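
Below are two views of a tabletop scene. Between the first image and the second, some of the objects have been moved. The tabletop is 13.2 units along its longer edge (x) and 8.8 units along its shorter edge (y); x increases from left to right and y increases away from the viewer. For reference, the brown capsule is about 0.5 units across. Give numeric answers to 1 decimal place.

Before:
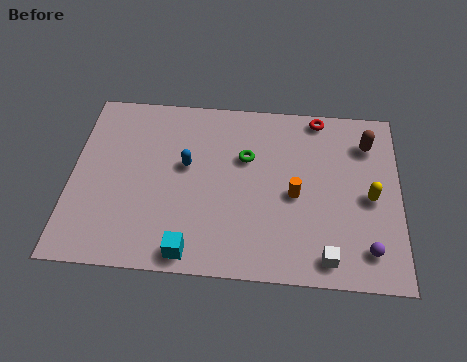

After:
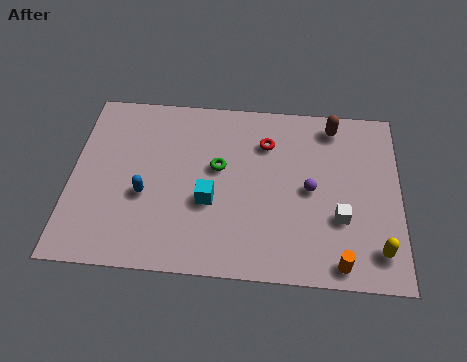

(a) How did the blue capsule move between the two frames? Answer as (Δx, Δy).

(-1.6, -1.6)

The blue capsule was at about (4.6, 5.1) and moved to about (3.0, 3.5).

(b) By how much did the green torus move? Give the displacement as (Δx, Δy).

(-1.1, -0.6)

From the two frames, the green torus sits at roughly (7.0, 5.7) before and (5.9, 5.1) after.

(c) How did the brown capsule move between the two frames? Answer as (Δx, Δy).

(-1.4, 0.8)

From the two frames, the brown capsule sits at roughly (11.9, 6.8) before and (10.5, 7.6) after.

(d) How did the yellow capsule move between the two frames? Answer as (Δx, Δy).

(0.3, -2.5)

The yellow capsule started near (12.0, 4.1) and ended near (12.3, 1.6).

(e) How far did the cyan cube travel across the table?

2.6

From (4.9, 0.9) to (5.6, 3.4), the cyan cube covered √(0.7² + 2.5²) ≈ 2.6 units.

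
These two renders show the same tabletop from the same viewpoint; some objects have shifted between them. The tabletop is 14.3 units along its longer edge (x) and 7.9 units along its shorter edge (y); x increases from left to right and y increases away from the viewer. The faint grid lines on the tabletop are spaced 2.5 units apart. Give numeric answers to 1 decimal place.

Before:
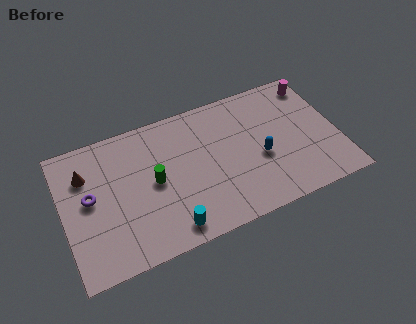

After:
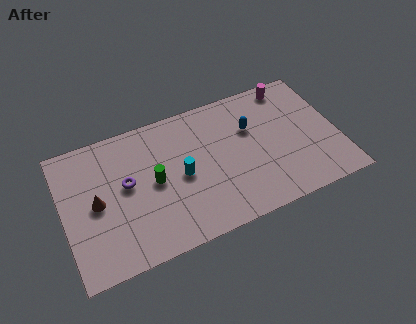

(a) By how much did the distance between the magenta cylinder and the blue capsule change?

-1.8

The distance was about 4.7 in the first image and 2.9 in the second, so they moved 1.8 units closer together.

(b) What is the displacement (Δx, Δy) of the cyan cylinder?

(0.9, 2.7)

From the two frames, the cyan cylinder sits at roughly (5.2, 1.1) before and (6.1, 3.8) after.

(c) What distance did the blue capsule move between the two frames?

1.9

The blue capsule moved from about (10.2, 3.3) to (9.9, 5.2), a distance of √(0.3² + 1.9²) ≈ 1.9.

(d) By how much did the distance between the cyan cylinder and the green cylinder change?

-1.5

Before: roughly 2.9 units apart; after: 1.4. That's 1.5 units closer together.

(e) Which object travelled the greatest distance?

the cyan cylinder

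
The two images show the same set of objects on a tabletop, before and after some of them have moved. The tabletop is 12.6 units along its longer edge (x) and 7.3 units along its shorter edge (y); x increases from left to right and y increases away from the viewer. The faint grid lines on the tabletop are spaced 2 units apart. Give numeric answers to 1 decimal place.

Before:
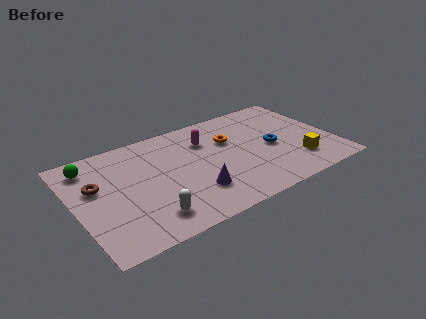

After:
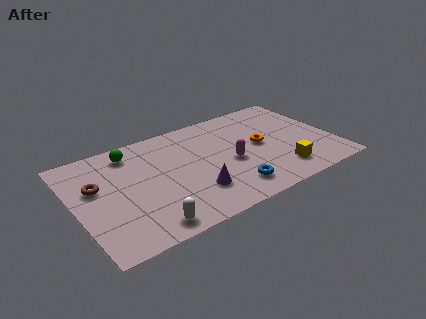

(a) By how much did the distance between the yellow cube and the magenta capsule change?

-2.5

The distance was about 5.3 in the first image and 2.8 in the second, so they moved 2.5 units closer together.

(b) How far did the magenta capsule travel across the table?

2.3

The magenta capsule moved from about (6.6, 5.3) to (7.5, 3.2), a distance of √(0.9² + 2.1²) ≈ 2.3.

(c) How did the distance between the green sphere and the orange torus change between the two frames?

-0.3

They were about 6.8 units apart before and 6.5 after — 0.3 units closer together.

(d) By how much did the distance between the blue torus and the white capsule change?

-2.5

Before: roughly 6.7 units apart; after: 4.2. That's 2.5 units closer together.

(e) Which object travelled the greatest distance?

the blue torus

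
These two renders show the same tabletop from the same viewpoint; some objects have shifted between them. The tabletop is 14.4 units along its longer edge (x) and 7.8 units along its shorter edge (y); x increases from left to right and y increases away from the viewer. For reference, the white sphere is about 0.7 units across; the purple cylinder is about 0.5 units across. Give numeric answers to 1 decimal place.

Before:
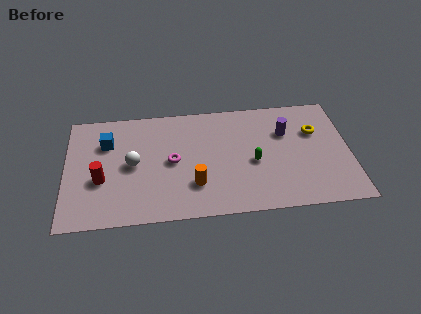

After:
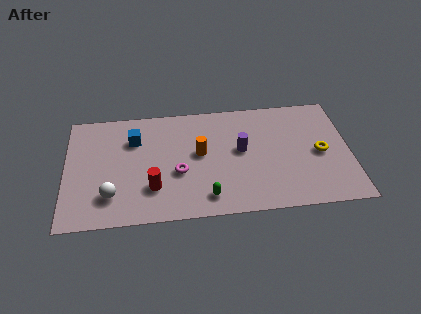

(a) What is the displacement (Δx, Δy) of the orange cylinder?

(0.3, 2.1)

The orange cylinder was at about (6.5, 2.2) and moved to about (6.8, 4.3).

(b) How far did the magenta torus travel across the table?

0.9

The magenta torus moved from about (5.4, 3.9) to (5.7, 3.1), a distance of √(0.3² + 0.8²) ≈ 0.9.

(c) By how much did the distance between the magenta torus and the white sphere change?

+1.6

They were about 2.0 units apart before and 3.6 after — 1.6 units further apart.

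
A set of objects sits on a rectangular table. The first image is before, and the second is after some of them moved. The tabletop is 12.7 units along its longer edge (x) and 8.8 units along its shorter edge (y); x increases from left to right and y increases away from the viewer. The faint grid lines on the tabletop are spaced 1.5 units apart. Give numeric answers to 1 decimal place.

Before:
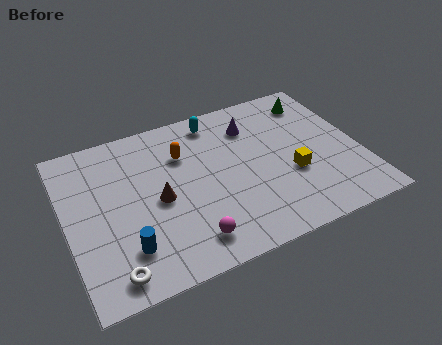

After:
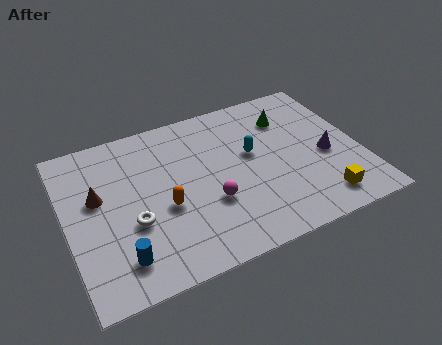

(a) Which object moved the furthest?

the purple cone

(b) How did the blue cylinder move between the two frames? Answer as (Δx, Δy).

(-0.3, -0.4)

The blue cylinder started near (2.3, 2.1) and ended near (2.0, 1.7).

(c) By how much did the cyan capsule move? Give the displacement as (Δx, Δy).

(1.3, -2.5)

From the two frames, the cyan capsule sits at roughly (6.8, 7.6) before and (8.1, 5.1) after.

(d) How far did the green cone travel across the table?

1.4

The green cone was near (11.2, 7.2) before and (9.9, 6.6) after, so it travelled √(1.3² + 0.6²) ≈ 1.4 units.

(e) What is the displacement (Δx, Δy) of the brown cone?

(-2.5, 1.1)

From the two frames, the brown cone sits at roughly (3.9, 4.1) before and (1.4, 5.2) after.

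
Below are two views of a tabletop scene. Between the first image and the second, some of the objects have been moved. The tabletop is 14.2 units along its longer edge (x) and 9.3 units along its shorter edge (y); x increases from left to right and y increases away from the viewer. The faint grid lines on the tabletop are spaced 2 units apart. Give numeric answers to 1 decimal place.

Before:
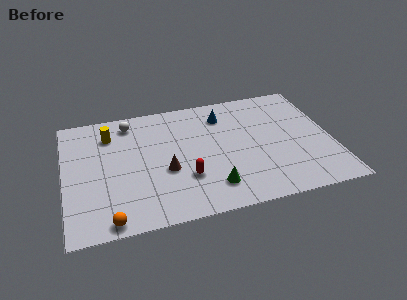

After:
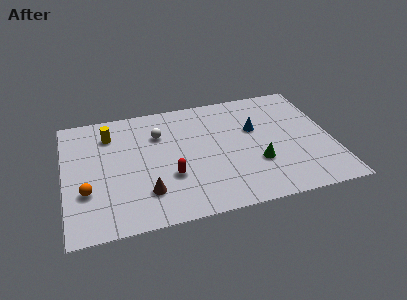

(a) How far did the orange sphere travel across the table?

2.5

From (2.2, 0.8) to (1.1, 3.1), the orange sphere covered √(1.1² + 2.3²) ≈ 2.5 units.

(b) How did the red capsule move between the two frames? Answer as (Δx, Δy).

(-0.8, 0.3)

The red capsule started near (6.3, 2.9) and ended near (5.5, 3.2).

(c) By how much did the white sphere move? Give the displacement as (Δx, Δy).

(1.5, -1.3)

From the two frames, the white sphere sits at roughly (3.6, 7.9) before and (5.1, 6.6) after.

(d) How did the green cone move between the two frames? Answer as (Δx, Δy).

(2.5, 1.2)

The green cone was at about (7.6, 1.9) and moved to about (10.1, 3.1).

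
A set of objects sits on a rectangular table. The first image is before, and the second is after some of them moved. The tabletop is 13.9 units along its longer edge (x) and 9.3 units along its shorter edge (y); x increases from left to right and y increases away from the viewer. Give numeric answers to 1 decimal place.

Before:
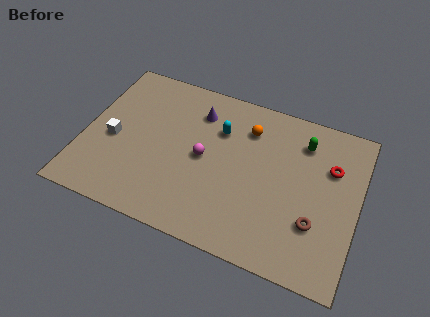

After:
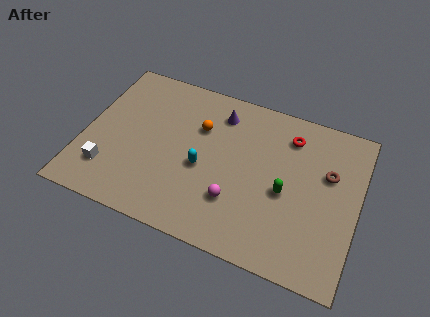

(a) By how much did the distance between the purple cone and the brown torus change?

-1.8

Before: roughly 7.7 units apart; after: 5.9. That's 1.8 units closer together.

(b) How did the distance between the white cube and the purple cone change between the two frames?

+2.3

The distance was about 5.1 in the first image and 7.4 in the second, so they moved 2.3 units further apart.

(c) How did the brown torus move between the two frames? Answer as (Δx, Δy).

(0.4, 3.0)

From the two frames, the brown torus sits at roughly (11.9, 2.9) before and (12.3, 5.9) after.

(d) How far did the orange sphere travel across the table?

2.5

From (8.1, 7.1) to (5.7, 6.3), the orange sphere covered √(2.4² + 0.8²) ≈ 2.5 units.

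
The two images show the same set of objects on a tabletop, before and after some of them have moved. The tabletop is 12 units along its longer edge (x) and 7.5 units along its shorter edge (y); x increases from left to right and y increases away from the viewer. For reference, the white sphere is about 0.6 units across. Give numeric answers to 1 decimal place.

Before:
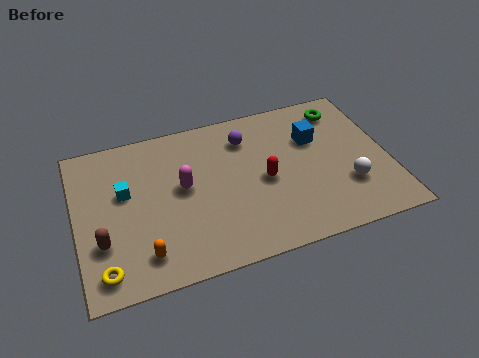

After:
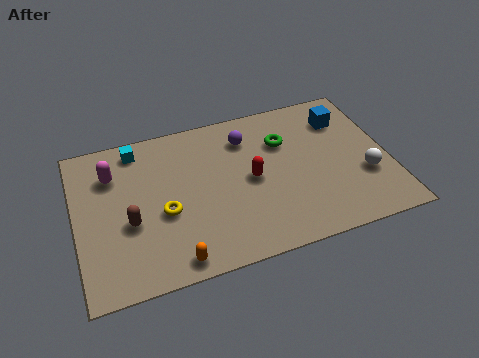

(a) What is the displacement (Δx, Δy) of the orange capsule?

(1.1, -0.6)

From the two frames, the orange capsule sits at roughly (2.4, 1.4) before and (3.5, 0.8) after.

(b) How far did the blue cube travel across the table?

1.4

The blue cube moved from about (9.3, 5.0) to (10.5, 5.7), a distance of √(1.2² + 0.7²) ≈ 1.4.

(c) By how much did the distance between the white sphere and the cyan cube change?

+0.7

The distance was about 8.7 in the first image and 9.4 in the second, so they moved 0.7 units further apart.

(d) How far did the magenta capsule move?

3.0

The magenta capsule moved from about (4.1, 4.1) to (1.5, 5.5), a distance of √(2.6² + 1.4²) ≈ 3.0.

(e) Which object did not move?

the purple sphere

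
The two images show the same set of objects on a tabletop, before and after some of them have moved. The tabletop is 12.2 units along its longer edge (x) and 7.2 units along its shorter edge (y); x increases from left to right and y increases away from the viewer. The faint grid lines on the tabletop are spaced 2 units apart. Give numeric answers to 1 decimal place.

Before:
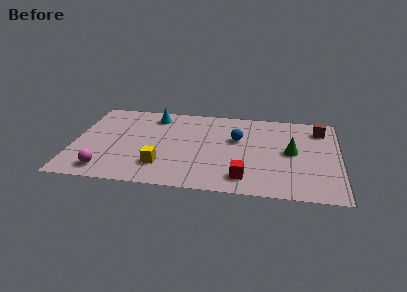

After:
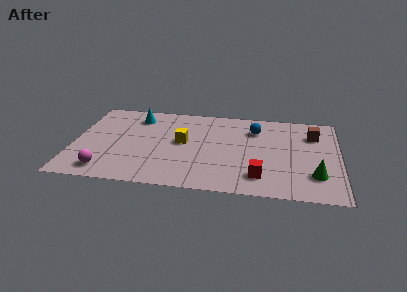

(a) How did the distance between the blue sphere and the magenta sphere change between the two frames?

+1.2

They were about 6.8 units apart before and 8.0 after — 1.2 units further apart.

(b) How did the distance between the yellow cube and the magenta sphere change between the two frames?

+1.8

They were about 2.6 units apart before and 4.4 after — 1.8 units further apart.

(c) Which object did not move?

the magenta sphere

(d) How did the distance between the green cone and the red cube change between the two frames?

-0.7

The distance was about 3.2 in the first image and 2.5 in the second, so they moved 0.7 units closer together.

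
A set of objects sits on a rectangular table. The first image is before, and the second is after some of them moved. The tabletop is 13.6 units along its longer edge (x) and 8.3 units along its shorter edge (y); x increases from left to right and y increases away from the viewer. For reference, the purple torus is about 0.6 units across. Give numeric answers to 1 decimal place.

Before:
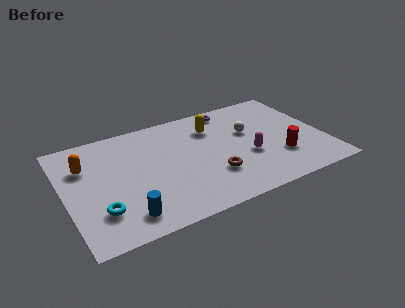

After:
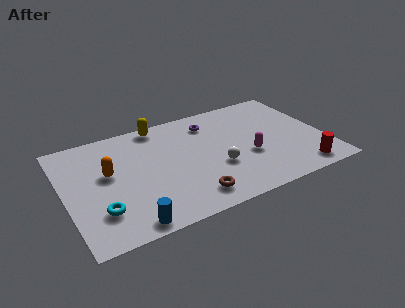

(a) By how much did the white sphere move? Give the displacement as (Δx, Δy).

(-2.0, -2.1)

The white sphere was at about (9.8, 5.1) and moved to about (7.8, 3.0).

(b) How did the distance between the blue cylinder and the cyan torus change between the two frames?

+0.5

They were about 1.4 units apart before and 1.9 after — 0.5 units further apart.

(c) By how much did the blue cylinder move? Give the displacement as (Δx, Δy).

(0.1, -0.6)

From the two frames, the blue cylinder sits at roughly (2.8, 1.4) before and (2.9, 0.8) after.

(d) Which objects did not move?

the cyan torus and the magenta capsule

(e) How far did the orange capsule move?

1.5

From (1.2, 5.8) to (2.3, 4.8), the orange capsule covered √(1.1² + 1.0²) ≈ 1.5 units.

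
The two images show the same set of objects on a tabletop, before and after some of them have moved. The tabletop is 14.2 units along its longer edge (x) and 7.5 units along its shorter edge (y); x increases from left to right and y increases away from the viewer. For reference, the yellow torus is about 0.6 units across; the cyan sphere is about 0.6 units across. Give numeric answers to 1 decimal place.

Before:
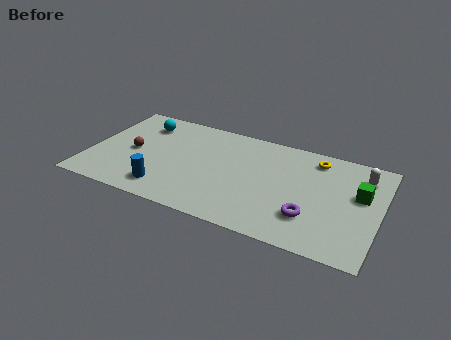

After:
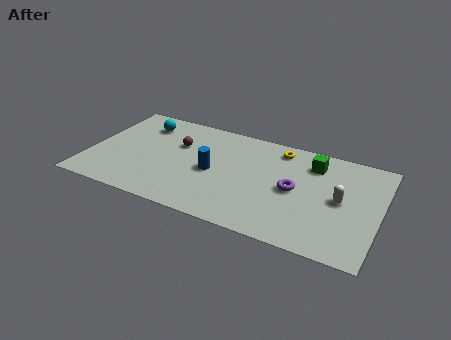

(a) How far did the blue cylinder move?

3.0

The blue cylinder moved from about (4.0, 1.4) to (6.1, 3.5), a distance of √(2.1² + 2.1²) ≈ 3.0.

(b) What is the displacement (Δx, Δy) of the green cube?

(-2.4, 1.4)

From the two frames, the green cube sits at roughly (13.2, 4.5) before and (10.8, 5.9) after.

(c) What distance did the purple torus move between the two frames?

1.8

The purple torus was near (11.0, 2.1) before and (10.1, 3.7) after, so it travelled √(0.9² + 1.6²) ≈ 1.8 units.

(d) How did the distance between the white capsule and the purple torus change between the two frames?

-2.2

Before: roughly 4.4 units apart; after: 2.2. That's 2.2 units closer together.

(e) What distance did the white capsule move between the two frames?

2.3

From (13.2, 5.9) to (12.3, 3.8), the white capsule covered √(0.9² + 2.1²) ≈ 2.3 units.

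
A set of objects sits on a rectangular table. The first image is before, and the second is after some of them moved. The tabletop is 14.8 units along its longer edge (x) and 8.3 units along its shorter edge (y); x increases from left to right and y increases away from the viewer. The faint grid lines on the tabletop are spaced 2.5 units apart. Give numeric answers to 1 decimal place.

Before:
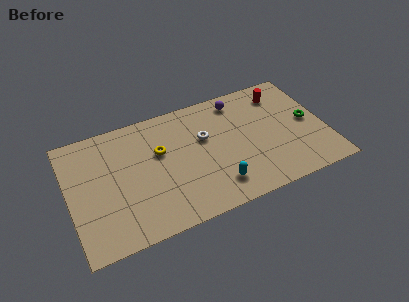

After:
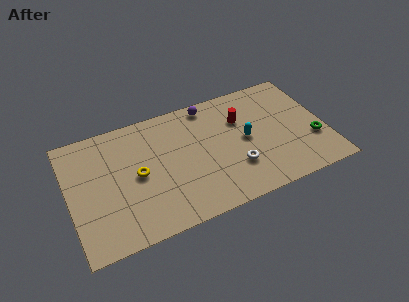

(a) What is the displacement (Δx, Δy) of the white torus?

(1.5, -2.7)

The white torus started near (7.9, 5.2) and ended near (9.4, 2.5).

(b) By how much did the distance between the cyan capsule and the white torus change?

-1.6

Before: roughly 3.5 units apart; after: 1.9. That's 1.6 units closer together.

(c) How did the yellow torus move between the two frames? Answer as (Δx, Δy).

(-1.4, -1.1)

From the two frames, the yellow torus sits at roughly (5.3, 5.2) before and (3.9, 4.1) after.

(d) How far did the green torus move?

1.4

The green torus was near (13.9, 4.2) before and (14.0, 2.8) after, so it travelled √(0.1² + 1.4²) ≈ 1.4 units.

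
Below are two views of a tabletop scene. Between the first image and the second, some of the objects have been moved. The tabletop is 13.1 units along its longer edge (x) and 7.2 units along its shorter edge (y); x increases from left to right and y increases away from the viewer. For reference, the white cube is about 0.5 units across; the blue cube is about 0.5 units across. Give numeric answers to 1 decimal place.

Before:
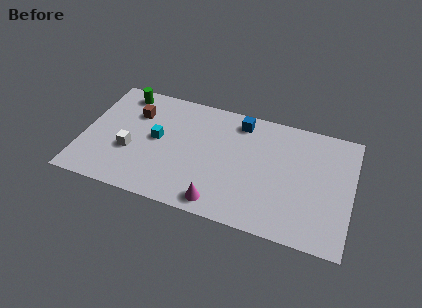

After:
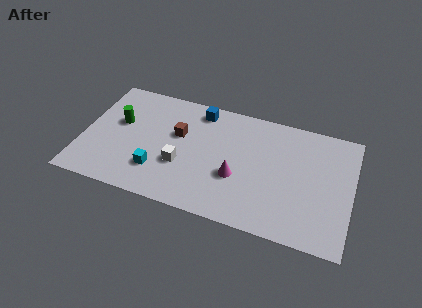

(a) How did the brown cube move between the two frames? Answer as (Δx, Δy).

(2.2, -0.7)

The brown cube was at about (2.4, 5.1) and moved to about (4.6, 4.4).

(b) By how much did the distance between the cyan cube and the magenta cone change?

-0.5

They were about 4.4 units apart before and 3.9 after — 0.5 units closer together.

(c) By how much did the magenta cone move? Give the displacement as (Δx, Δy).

(0.7, 1.8)

The magenta cone was at about (6.9, 0.9) and moved to about (7.6, 2.7).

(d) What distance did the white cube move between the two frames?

2.5

The white cube moved from about (2.4, 2.7) to (4.9, 2.6), a distance of √(2.5² + 0.1²) ≈ 2.5.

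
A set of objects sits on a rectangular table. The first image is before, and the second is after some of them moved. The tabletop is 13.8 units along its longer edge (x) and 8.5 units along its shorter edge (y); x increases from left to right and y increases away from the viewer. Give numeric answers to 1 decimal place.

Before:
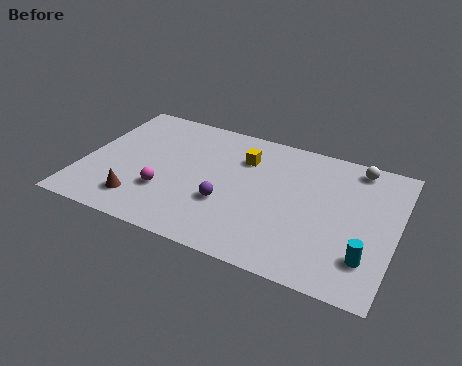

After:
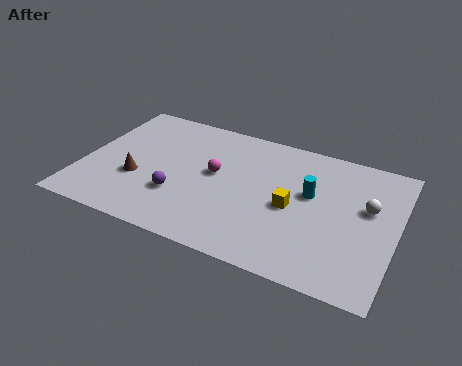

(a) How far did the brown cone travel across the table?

1.4

The brown cone was near (2.8, 1.7) before and (2.5, 3.1) after, so it travelled √(0.3² + 1.4²) ≈ 1.4 units.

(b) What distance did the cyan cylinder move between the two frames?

4.0

The cyan cylinder was near (12.7, 2.1) before and (10.0, 5.0) after, so it travelled √(2.7² + 2.9²) ≈ 4.0 units.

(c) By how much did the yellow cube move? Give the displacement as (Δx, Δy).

(2.4, -2.3)

The yellow cube was at about (6.9, 6.2) and moved to about (9.3, 3.9).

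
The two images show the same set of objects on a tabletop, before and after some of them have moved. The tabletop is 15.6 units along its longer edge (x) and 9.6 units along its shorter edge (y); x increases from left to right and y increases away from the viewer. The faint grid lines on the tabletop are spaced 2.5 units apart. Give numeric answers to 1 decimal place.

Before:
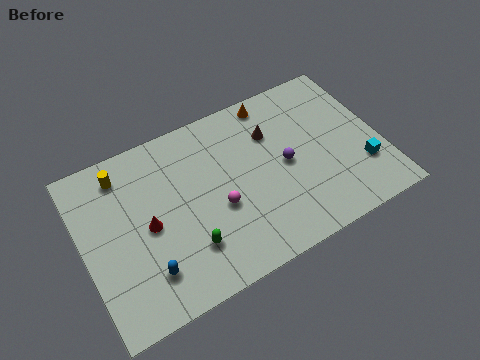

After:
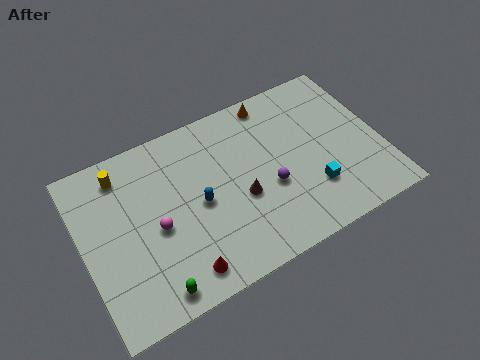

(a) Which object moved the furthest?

the blue capsule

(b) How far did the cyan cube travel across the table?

2.7

From (14.4, 2.8) to (11.7, 2.7), the cyan cube covered √(2.7² + 0.1²) ≈ 2.7 units.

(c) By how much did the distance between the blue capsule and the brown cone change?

-6.4

The distance was about 8.6 in the first image and 2.2 in the second, so they moved 6.4 units closer together.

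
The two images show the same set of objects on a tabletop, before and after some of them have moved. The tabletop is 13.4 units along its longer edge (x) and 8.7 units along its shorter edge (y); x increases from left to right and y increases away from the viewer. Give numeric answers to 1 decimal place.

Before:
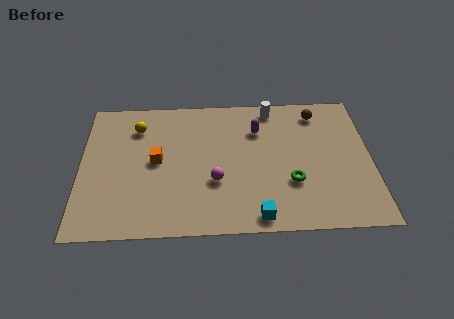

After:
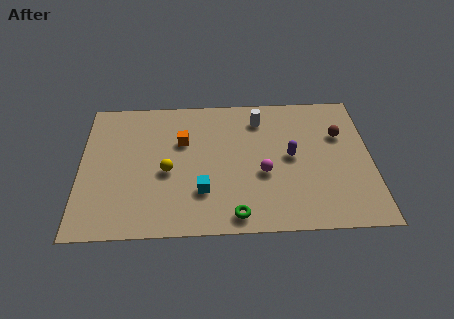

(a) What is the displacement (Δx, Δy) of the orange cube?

(1.2, 1.2)

The orange cube was at about (3.5, 4.5) and moved to about (4.7, 5.7).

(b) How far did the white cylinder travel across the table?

0.9

From (8.9, 7.7) to (8.3, 7.0), the white cylinder covered √(0.6² + 0.7²) ≈ 0.9 units.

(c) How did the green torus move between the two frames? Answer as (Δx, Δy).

(-2.6, -1.9)

From the two frames, the green torus sits at roughly (9.7, 2.9) before and (7.1, 1.0) after.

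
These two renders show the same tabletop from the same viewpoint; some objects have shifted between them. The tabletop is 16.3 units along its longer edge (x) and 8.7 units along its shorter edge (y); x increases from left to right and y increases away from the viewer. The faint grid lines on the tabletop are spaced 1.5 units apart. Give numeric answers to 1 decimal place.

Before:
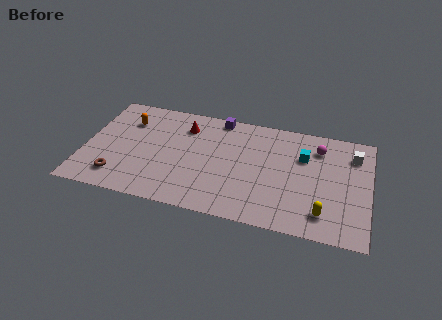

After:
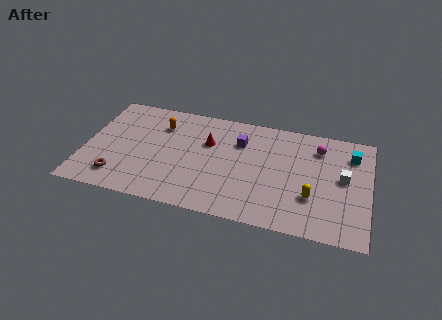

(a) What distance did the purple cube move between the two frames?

2.1

The purple cube was near (7.5, 7.9) before and (8.8, 6.2) after, so it travelled √(1.3² + 1.7²) ≈ 2.1 units.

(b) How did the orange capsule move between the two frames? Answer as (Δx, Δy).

(1.9, 0.1)

From the two frames, the orange capsule sits at roughly (2.3, 6.4) before and (4.2, 6.5) after.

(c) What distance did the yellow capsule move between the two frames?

1.3

From (13.8, 1.7) to (13.1, 2.8), the yellow capsule covered √(0.7² + 1.1²) ≈ 1.3 units.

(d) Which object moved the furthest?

the cyan cube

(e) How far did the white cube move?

2.1

The white cube was near (15.3, 6.7) before and (14.8, 4.7) after, so it travelled √(0.5² + 2.0²) ≈ 2.1 units.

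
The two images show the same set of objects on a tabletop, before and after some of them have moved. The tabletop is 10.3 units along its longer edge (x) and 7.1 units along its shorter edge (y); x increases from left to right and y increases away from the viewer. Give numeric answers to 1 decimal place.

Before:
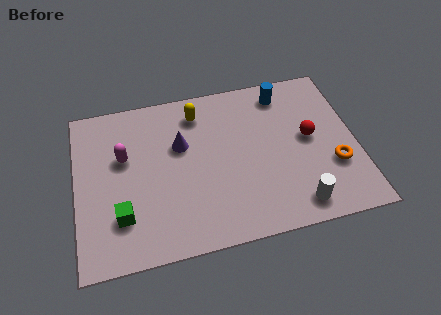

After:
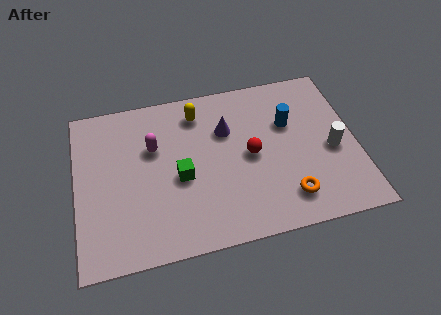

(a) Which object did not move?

the yellow capsule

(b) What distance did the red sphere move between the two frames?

2.2

The red sphere was near (8.6, 3.8) before and (6.4, 3.5) after, so it travelled √(2.2² + 0.3²) ≈ 2.2 units.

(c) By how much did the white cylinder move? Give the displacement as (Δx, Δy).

(1.5, 2.1)

The white cylinder started near (7.9, 1.0) and ended near (9.4, 3.1).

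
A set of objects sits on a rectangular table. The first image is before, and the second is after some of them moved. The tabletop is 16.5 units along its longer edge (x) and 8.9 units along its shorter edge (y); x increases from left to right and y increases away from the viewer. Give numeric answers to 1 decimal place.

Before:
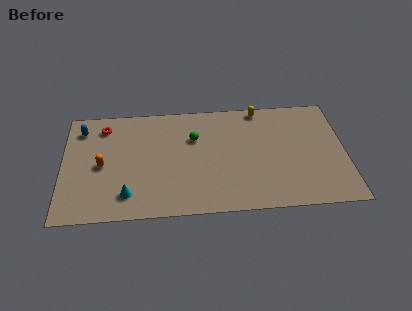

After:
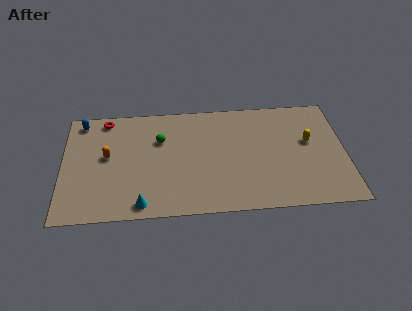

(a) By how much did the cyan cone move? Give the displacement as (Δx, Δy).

(0.8, -0.8)

The cyan cone started near (3.8, 1.8) and ended near (4.6, 1.0).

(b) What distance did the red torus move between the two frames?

0.6

The red torus moved from about (2.4, 7.3) to (2.5, 7.9), a distance of √(0.1² + 0.6²) ≈ 0.6.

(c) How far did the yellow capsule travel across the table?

4.0

The yellow capsule was near (11.6, 8.1) before and (14.4, 5.2) after, so it travelled √(2.8² + 2.9²) ≈ 4.0 units.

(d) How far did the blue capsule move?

0.6

The blue capsule was near (1.1, 7.2) before and (1.1, 7.8) after, so it travelled √(0.0² + 0.6²) ≈ 0.6 units.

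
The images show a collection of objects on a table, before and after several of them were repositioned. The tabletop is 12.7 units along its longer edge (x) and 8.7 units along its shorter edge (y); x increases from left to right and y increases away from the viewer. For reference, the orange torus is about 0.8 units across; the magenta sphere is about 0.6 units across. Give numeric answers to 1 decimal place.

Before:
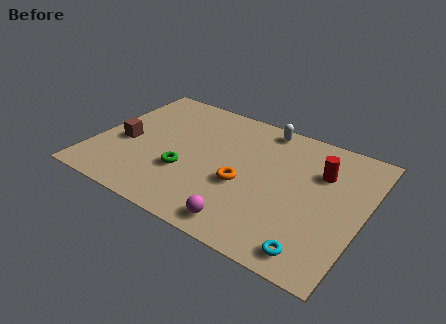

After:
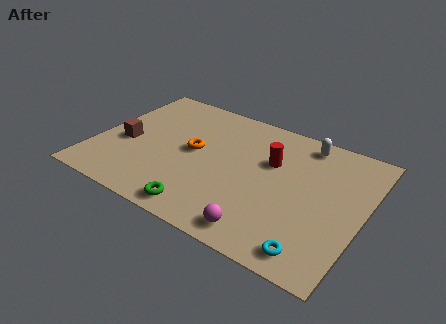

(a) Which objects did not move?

the cyan torus and the brown cube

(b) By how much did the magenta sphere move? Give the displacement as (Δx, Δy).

(0.8, 0.0)

From the two frames, the magenta sphere sits at roughly (7.7, 1.1) before and (8.5, 1.1) after.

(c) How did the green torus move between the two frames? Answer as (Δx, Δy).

(1.2, -2.0)

The green torus started near (4.5, 3.0) and ended near (5.7, 1.0).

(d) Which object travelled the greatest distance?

the orange torus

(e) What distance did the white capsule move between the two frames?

2.0

The white capsule moved from about (7.5, 7.8) to (9.5, 7.6), a distance of √(2.0² + 0.2²) ≈ 2.0.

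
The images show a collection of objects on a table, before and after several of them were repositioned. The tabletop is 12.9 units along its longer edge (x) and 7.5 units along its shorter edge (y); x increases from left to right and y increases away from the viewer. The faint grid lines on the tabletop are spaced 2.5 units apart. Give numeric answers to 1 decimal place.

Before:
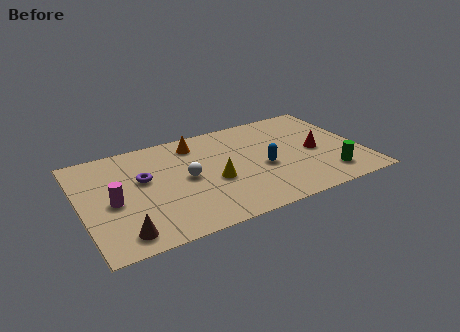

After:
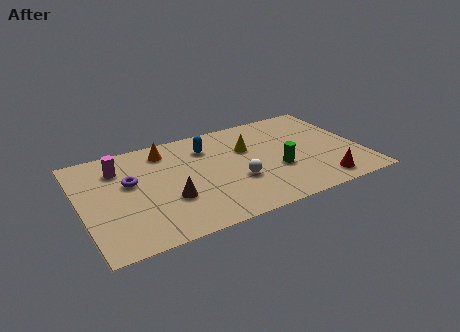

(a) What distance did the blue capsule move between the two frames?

3.4

From (8.3, 3.2) to (6.0, 5.7), the blue capsule covered √(2.3² + 2.5²) ≈ 3.4 units.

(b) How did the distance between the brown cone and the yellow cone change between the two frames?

-0.3

The distance was about 4.8 in the first image and 4.5 in the second, so they moved 0.3 units closer together.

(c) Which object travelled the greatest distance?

the blue capsule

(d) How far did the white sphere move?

2.5

The white sphere moved from about (4.8, 3.8) to (7.0, 2.7), a distance of √(2.2² + 1.1²) ≈ 2.5.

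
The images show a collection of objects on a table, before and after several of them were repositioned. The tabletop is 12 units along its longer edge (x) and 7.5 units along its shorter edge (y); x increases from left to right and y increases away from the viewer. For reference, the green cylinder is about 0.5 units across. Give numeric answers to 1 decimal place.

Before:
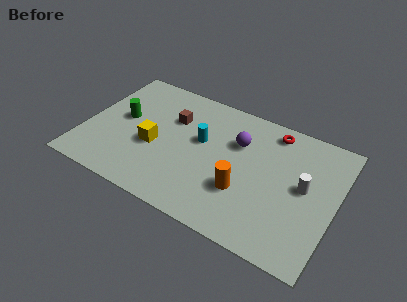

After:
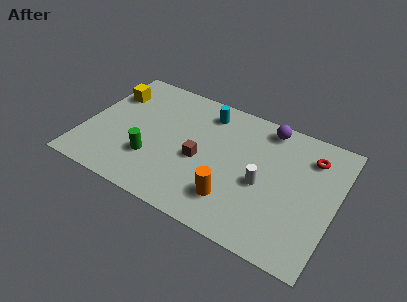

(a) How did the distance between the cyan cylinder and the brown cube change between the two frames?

+1.2

Before: roughly 1.7 units apart; after: 2.9. That's 1.2 units further apart.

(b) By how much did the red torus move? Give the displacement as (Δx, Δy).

(1.9, -0.7)

The red torus was at about (8.7, 6.5) and moved to about (10.6, 5.8).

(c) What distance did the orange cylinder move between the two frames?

0.8

From (7.8, 2.5) to (7.4, 1.8), the orange cylinder covered √(0.4² + 0.7²) ≈ 0.8 units.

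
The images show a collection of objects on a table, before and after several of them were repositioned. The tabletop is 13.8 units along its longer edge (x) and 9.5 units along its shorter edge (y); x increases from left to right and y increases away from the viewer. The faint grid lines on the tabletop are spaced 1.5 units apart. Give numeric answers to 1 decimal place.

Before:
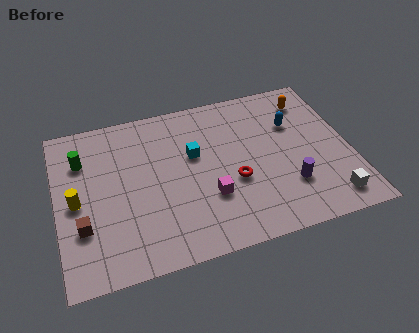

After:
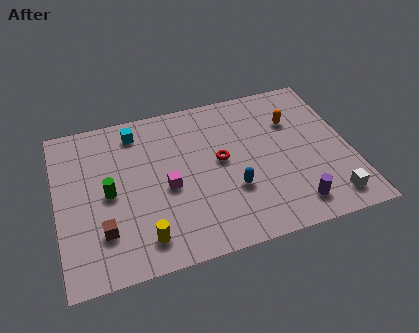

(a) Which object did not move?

the white cube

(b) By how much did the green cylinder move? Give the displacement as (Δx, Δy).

(1.1, -2.3)

The green cylinder started near (1.3, 6.9) and ended near (2.4, 4.6).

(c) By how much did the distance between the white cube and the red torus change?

+1.2

They were about 4.9 units apart before and 6.1 after — 1.2 units further apart.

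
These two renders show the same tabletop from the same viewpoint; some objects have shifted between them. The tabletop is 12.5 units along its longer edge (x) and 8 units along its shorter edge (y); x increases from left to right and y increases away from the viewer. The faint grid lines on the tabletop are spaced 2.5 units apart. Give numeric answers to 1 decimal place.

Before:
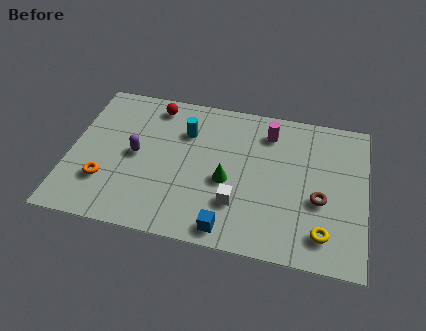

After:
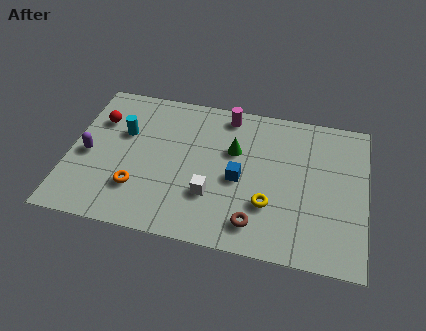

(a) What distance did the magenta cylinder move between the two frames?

1.9

The magenta cylinder moved from about (8.3, 6.4) to (6.5, 7.0), a distance of √(1.8² + 0.6²) ≈ 1.9.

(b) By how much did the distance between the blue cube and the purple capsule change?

+1.3

They were about 5.1 units apart before and 6.4 after — 1.3 units further apart.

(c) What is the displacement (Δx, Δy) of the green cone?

(0.2, 1.7)

From the two frames, the green cone sits at roughly (6.7, 3.4) before and (6.9, 5.1) after.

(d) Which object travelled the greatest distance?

the brown torus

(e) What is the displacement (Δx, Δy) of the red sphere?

(-2.3, -1.3)

From the two frames, the red sphere sits at roughly (3.4, 6.9) before and (1.1, 5.6) after.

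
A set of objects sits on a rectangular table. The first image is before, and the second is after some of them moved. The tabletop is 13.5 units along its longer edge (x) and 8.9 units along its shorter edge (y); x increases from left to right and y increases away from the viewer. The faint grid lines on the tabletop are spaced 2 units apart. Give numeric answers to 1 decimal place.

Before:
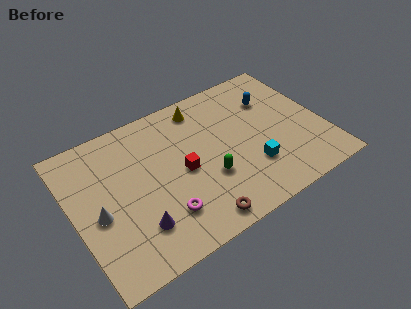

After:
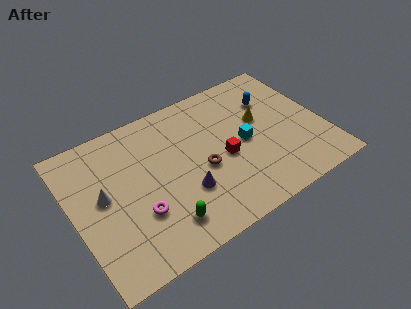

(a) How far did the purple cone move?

2.8

The purple cone was near (3.0, 2.2) before and (5.7, 2.9) after, so it travelled √(2.7² + 0.7²) ≈ 2.8 units.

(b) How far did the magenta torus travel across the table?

1.4

The magenta torus was near (4.4, 2.2) before and (3.2, 2.9) after, so it travelled √(1.2² + 0.7²) ≈ 1.4 units.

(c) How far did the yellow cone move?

3.7

The yellow cone moved from about (7.4, 7.6) to (10.3, 5.3), a distance of √(2.9² + 2.3²) ≈ 3.7.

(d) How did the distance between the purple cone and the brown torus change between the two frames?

-1.8

The distance was about 3.2 in the first image and 1.4 in the second, so they moved 1.8 units closer together.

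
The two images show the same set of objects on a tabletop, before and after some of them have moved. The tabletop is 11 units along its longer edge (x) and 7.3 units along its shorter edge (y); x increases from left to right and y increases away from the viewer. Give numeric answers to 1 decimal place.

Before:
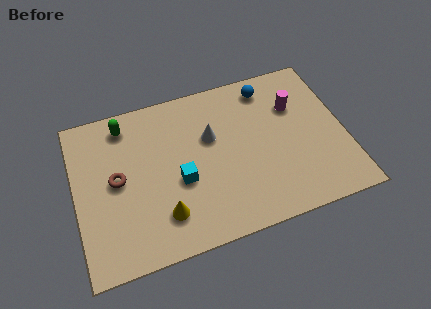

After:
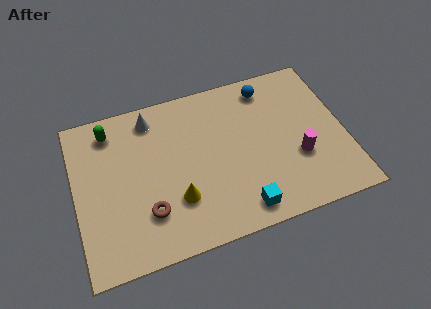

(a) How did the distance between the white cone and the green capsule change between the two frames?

-2.1

They were about 3.8 units apart before and 1.7 after — 2.1 units closer together.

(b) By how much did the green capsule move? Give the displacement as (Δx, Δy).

(-0.6, -0.1)

From the two frames, the green capsule sits at roughly (2.2, 6.2) before and (1.6, 6.1) after.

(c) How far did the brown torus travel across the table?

2.1

The brown torus moved from about (1.7, 3.8) to (2.8, 2.0), a distance of √(1.1² + 1.8²) ≈ 2.1.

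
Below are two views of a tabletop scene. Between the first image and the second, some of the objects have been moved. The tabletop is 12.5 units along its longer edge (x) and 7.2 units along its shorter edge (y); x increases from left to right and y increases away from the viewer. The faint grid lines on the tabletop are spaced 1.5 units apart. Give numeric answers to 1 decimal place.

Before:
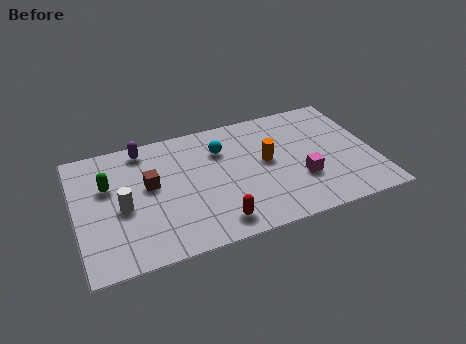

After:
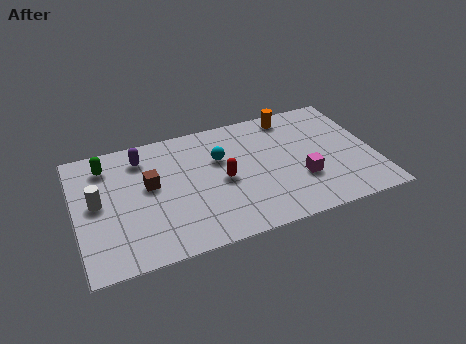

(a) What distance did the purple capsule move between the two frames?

0.5

From (3.0, 6.3) to (2.9, 5.8), the purple capsule covered √(0.1² + 0.5²) ≈ 0.5 units.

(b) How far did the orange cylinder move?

2.7

The orange cylinder moved from about (8.0, 3.9) to (9.3, 6.3), a distance of √(1.3² + 2.4²) ≈ 2.7.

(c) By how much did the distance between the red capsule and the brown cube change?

-0.8

Before: roughly 3.9 units apart; after: 3.1. That's 0.8 units closer together.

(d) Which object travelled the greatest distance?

the orange cylinder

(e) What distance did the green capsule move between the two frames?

1.2

The green capsule moved from about (1.4, 4.6) to (1.4, 5.8), a distance of √(0.0² + 1.2²) ≈ 1.2.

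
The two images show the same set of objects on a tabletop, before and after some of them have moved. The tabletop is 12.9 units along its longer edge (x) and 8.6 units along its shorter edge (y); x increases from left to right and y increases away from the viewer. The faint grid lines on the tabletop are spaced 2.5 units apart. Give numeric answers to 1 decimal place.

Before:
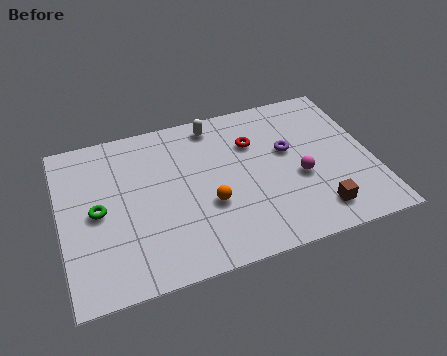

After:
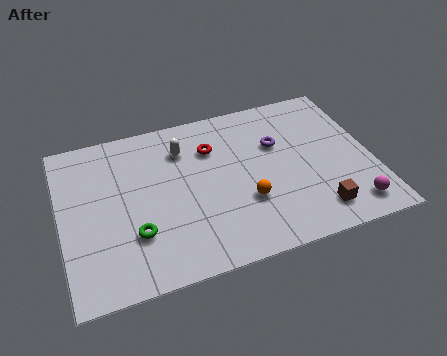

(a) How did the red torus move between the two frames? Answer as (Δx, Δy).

(-1.7, 0.2)

The red torus started near (8.1, 6.0) and ended near (6.4, 6.2).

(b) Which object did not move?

the brown cube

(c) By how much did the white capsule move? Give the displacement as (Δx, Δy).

(-1.4, -1.0)

From the two frames, the white capsule sits at roughly (6.6, 7.5) before and (5.2, 6.5) after.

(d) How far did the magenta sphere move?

2.9

From (9.8, 3.5) to (11.7, 1.3), the magenta sphere covered √(1.9² + 2.2²) ≈ 2.9 units.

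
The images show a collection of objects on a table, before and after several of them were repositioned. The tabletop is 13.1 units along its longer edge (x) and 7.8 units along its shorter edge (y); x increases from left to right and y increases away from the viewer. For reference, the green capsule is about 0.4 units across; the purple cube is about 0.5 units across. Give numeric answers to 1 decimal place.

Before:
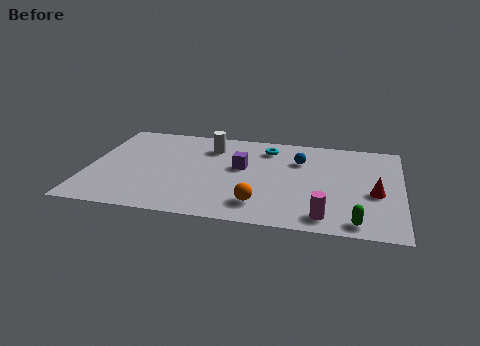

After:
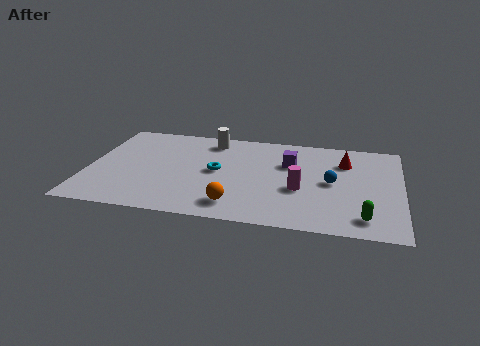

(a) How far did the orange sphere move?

1.0

The orange sphere was near (7.3, 1.6) before and (6.3, 1.4) after, so it travelled √(1.0² + 0.2²) ≈ 1.0 units.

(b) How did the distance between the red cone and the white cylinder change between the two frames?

-1.7

Before: roughly 7.5 units apart; after: 5.8. That's 1.7 units closer together.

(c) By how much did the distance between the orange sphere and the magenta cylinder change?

+0.4

They were about 2.7 units apart before and 3.1 after — 0.4 units further apart.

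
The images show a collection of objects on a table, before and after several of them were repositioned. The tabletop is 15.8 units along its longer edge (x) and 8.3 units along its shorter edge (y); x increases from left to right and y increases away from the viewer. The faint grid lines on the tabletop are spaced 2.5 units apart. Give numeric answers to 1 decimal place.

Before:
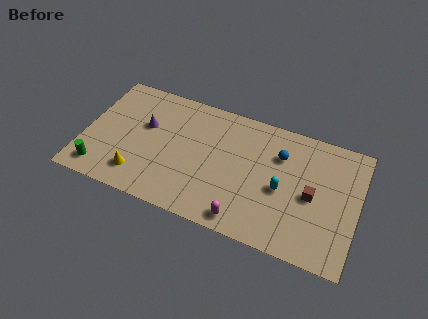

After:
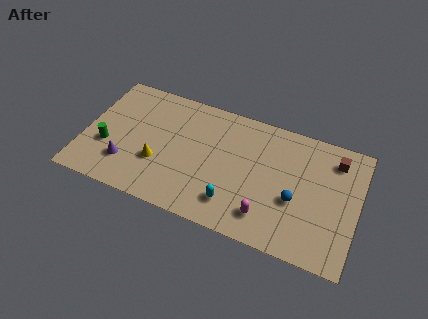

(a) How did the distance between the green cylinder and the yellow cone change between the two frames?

+0.8

They were about 2.2 units apart before and 3.0 after — 0.8 units further apart.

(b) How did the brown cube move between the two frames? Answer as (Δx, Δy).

(1.1, 2.8)

The brown cube was at about (13.2, 3.9) and moved to about (14.3, 6.7).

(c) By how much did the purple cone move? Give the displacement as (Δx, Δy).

(-0.8, -2.9)

The purple cone started near (3.4, 5.1) and ended near (2.6, 2.2).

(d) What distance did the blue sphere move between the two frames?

2.8

The blue sphere was near (11.2, 5.9) before and (12.3, 3.3) after, so it travelled √(1.1² + 2.6²) ≈ 2.8 units.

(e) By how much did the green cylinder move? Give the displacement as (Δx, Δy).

(0.2, 1.7)

The green cylinder started near (1.2, 1.3) and ended near (1.4, 3.0).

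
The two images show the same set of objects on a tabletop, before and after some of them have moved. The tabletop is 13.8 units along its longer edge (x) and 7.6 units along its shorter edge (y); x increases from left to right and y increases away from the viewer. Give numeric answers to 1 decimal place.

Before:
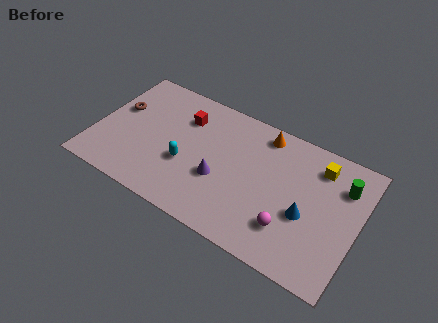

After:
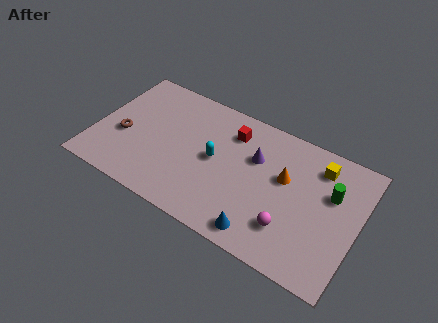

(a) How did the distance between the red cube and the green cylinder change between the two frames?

-2.9

They were about 8.4 units apart before and 5.5 after — 2.9 units closer together.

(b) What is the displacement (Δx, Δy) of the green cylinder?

(-0.5, -0.7)

From the two frames, the green cylinder sits at roughly (12.8, 5.6) before and (12.3, 4.9) after.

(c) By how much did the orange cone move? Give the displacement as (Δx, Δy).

(1.4, -2.0)

From the two frames, the orange cone sits at roughly (8.5, 6.6) before and (9.9, 4.6) after.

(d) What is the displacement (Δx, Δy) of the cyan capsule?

(1.4, 1.0)

From the two frames, the cyan capsule sits at roughly (4.9, 2.9) before and (6.3, 3.9) after.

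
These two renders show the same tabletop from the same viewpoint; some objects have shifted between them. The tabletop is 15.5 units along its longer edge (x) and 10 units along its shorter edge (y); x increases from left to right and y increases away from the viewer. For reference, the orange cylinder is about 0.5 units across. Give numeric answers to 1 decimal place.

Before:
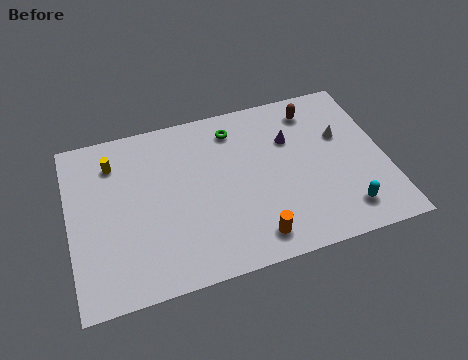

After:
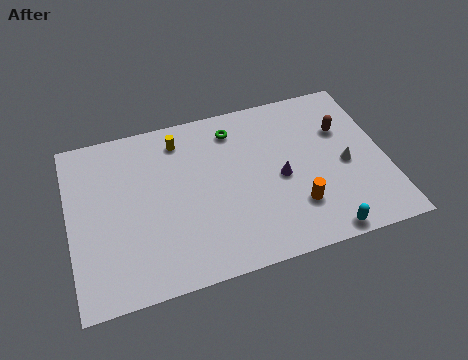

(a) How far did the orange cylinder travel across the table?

2.5

The orange cylinder was near (8.7, 1.5) before and (10.9, 2.7) after, so it travelled √(2.2² + 1.2²) ≈ 2.5 units.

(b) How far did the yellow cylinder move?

3.3

From (2.3, 7.8) to (5.6, 8.3), the yellow cylinder covered √(3.3² + 0.5²) ≈ 3.3 units.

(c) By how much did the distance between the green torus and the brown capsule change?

+1.5

Before: roughly 4.0 units apart; after: 5.5. That's 1.5 units further apart.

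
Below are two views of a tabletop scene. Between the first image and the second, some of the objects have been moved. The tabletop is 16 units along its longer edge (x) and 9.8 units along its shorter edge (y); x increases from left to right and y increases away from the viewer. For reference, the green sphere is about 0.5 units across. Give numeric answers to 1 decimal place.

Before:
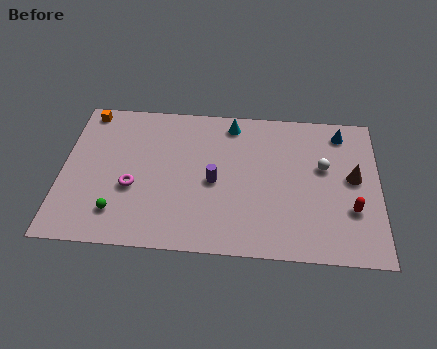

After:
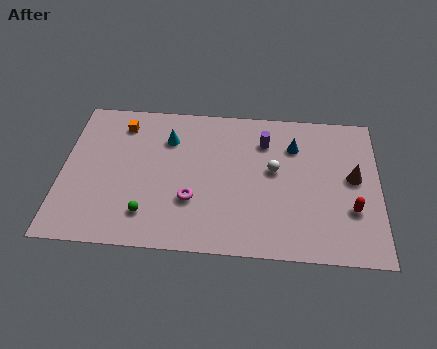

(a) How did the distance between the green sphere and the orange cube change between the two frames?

-0.8

The distance was about 6.9 in the first image and 6.1 in the second, so they moved 0.8 units closer together.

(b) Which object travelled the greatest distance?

the purple cylinder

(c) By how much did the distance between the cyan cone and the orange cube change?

-4.9

Before: roughly 7.4 units apart; after: 2.5. That's 4.9 units closer together.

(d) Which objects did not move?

the red capsule and the brown cone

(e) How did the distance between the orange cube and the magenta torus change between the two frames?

+0.5

Before: roughly 5.6 units apart; after: 6.1. That's 0.5 units further apart.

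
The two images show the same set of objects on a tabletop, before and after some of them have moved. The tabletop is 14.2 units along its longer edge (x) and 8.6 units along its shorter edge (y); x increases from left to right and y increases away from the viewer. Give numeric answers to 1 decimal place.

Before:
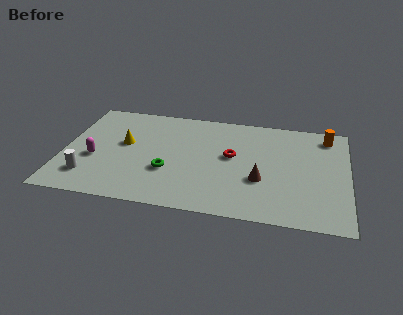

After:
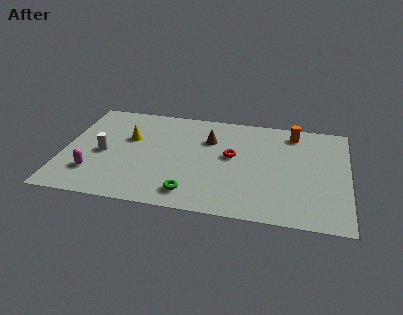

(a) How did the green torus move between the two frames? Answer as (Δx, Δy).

(1.2, -1.6)

The green torus started near (5.3, 3.0) and ended near (6.5, 1.4).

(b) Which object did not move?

the red torus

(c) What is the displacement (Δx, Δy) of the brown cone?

(-2.7, 2.9)

From the two frames, the brown cone sits at roughly (9.9, 3.1) before and (7.2, 6.0) after.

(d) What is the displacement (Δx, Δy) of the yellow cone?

(0.2, 0.5)

The yellow cone was at about (3.0, 4.9) and moved to about (3.2, 5.4).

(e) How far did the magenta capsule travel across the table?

1.2

From (1.6, 3.4) to (1.6, 2.2), the magenta capsule covered √(0.0² + 1.2²) ≈ 1.2 units.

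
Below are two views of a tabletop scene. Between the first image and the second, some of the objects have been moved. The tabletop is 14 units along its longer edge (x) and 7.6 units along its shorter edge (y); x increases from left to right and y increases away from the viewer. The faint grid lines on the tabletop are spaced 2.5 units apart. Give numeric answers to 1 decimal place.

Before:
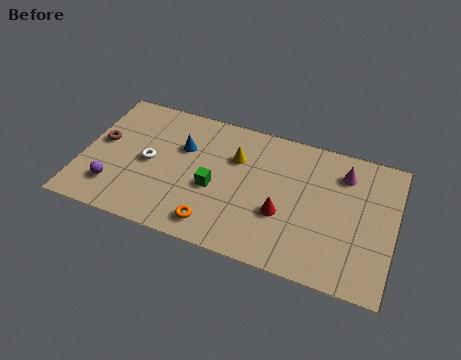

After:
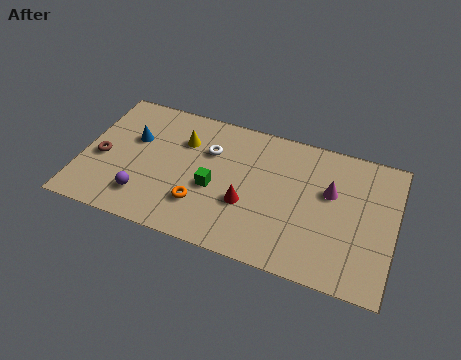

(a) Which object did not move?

the green cube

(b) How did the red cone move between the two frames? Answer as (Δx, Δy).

(-1.6, 0.0)

The red cone was at about (9.1, 2.8) and moved to about (7.5, 2.8).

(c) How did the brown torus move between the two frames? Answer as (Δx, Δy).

(0.1, -0.9)

From the two frames, the brown torus sits at roughly (0.8, 4.2) before and (0.9, 3.3) after.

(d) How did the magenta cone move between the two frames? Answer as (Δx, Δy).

(-0.5, -1.2)

The magenta cone was at about (11.6, 5.9) and moved to about (11.1, 4.7).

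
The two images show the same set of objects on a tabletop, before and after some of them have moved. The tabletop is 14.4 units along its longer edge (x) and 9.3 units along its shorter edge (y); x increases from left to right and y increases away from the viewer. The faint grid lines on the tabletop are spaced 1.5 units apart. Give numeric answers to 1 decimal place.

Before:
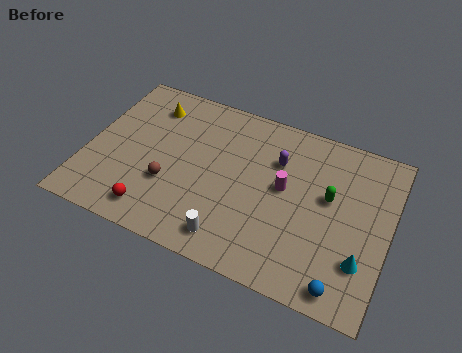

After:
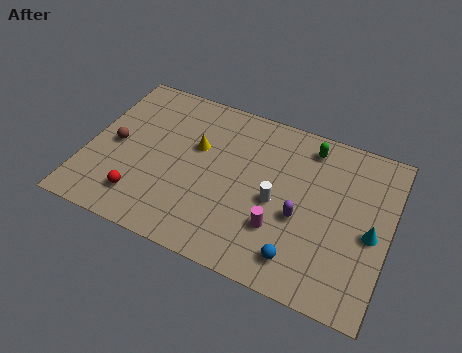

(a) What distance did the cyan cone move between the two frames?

1.6

The cyan cone was near (13.3, 2.6) before and (13.6, 4.2) after, so it travelled √(0.3² + 1.6²) ≈ 1.6 units.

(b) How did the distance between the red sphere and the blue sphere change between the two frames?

-1.4

The distance was about 9.0 in the first image and 7.6 in the second, so they moved 1.4 units closer together.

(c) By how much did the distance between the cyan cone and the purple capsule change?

-2.6

The distance was about 5.9 in the first image and 3.3 in the second, so they moved 2.6 units closer together.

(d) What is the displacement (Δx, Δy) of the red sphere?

(-0.7, 0.5)

From the two frames, the red sphere sits at roughly (3.6, 1.4) before and (2.9, 1.9) after.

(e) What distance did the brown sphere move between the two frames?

3.1

From (4.1, 3.2) to (1.3, 4.5), the brown sphere covered √(2.8² + 1.3²) ≈ 3.1 units.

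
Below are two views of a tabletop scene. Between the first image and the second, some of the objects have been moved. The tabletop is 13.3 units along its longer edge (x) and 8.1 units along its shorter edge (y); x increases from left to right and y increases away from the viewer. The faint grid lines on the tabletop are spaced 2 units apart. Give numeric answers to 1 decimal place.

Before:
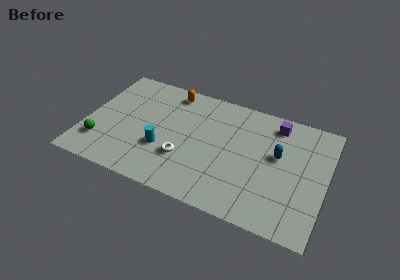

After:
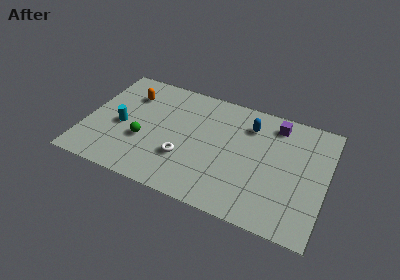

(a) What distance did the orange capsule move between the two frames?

2.4

The orange capsule was near (4.4, 7.0) before and (2.2, 6.0) after, so it travelled √(2.2² + 1.0²) ≈ 2.4 units.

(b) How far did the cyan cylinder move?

2.5

The cyan cylinder moved from about (4.4, 2.8) to (2.0, 3.6), a distance of √(2.4² + 0.8²) ≈ 2.5.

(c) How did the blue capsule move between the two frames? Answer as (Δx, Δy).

(-1.7, 1.5)

The blue capsule started near (10.6, 4.7) and ended near (8.9, 6.2).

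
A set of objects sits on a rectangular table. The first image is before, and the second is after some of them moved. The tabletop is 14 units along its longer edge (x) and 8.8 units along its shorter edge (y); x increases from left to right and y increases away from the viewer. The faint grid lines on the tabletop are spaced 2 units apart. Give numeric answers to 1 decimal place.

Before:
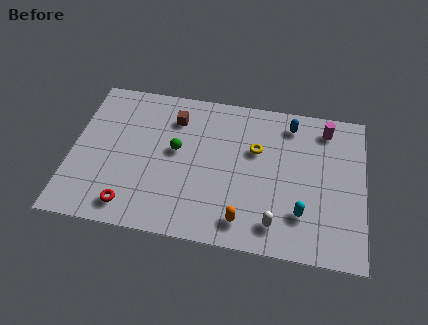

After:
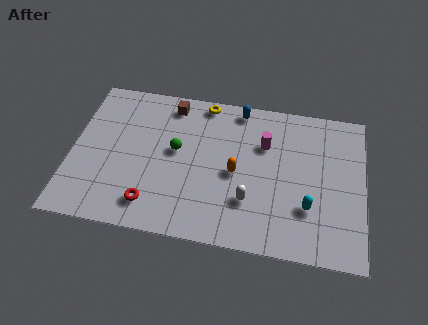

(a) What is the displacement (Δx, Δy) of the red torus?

(1.0, 0.3)

From the two frames, the red torus sits at roughly (3.0, 1.3) before and (4.0, 1.6) after.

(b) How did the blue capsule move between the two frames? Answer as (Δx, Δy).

(-2.5, 0.5)

The blue capsule was at about (10.4, 7.4) and moved to about (7.9, 7.9).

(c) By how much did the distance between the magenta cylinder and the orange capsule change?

-4.7

Before: roughly 7.0 units apart; after: 2.3. That's 4.7 units closer together.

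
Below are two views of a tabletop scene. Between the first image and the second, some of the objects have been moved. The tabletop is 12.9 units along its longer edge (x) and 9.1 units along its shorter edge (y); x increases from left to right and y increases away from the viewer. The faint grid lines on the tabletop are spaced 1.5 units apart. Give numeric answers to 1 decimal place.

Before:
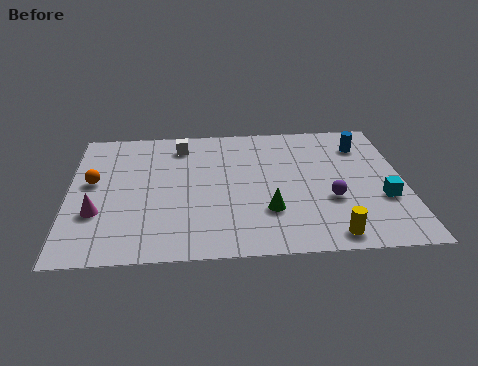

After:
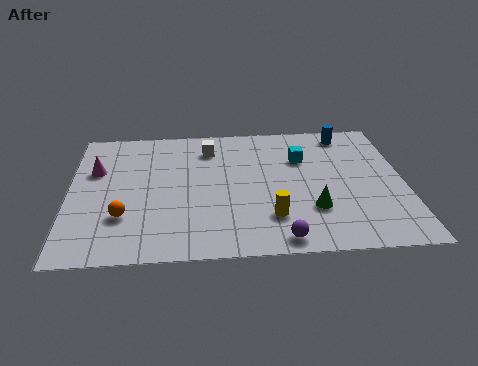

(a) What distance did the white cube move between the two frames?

1.1

From (4.3, 7.5) to (5.4, 7.2), the white cube covered √(1.1² + 0.3²) ≈ 1.1 units.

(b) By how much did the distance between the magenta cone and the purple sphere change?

-0.3

Before: roughly 8.9 units apart; after: 8.6. That's 0.3 units closer together.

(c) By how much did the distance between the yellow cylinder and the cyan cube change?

+1.1

Before: roughly 3.0 units apart; after: 4.1. That's 1.1 units further apart.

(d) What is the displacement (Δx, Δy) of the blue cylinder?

(-0.6, 0.9)

The blue cylinder was at about (11.4, 7.0) and moved to about (10.8, 7.9).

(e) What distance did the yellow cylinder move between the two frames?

2.6

The yellow cylinder was near (9.9, 1.0) before and (7.7, 2.3) after, so it travelled √(2.2² + 1.3²) ≈ 2.6 units.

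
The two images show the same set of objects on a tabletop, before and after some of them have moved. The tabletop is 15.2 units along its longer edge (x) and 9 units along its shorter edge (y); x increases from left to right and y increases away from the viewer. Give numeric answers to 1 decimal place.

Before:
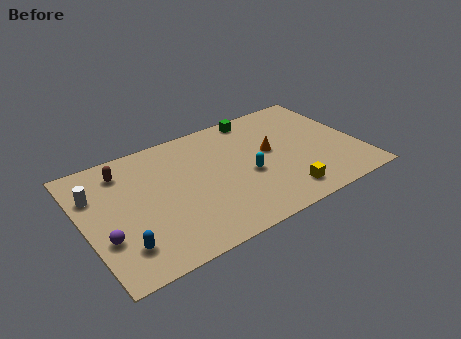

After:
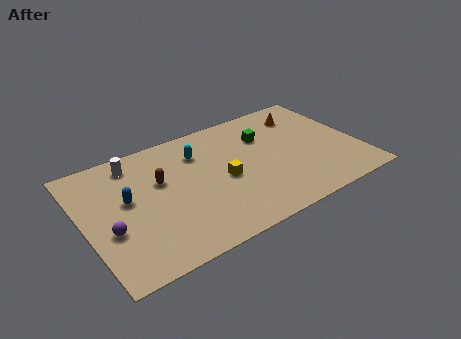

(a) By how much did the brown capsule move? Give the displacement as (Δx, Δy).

(1.8, -1.7)

The brown capsule was at about (2.5, 7.3) and moved to about (4.3, 5.6).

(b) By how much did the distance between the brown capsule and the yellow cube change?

-6.3

The distance was about 9.9 in the first image and 3.6 in the second, so they moved 6.3 units closer together.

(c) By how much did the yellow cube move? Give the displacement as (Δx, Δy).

(-2.9, 2.6)

The yellow cube was at about (10.5, 1.5) and moved to about (7.6, 4.1).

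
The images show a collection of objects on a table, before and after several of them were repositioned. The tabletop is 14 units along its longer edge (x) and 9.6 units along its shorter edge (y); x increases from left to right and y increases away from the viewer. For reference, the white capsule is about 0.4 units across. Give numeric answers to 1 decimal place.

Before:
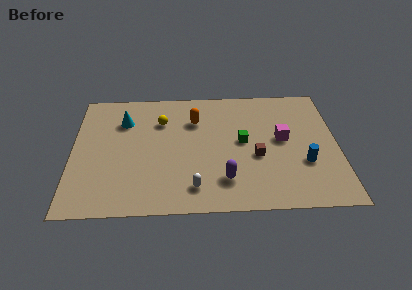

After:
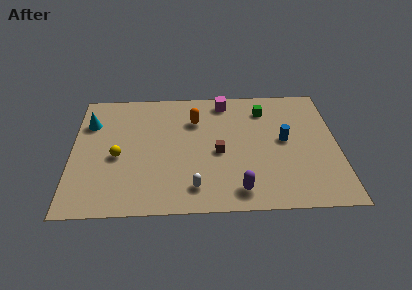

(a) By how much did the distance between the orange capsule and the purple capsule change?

+1.0

The distance was about 4.9 in the first image and 5.9 in the second, so they moved 1.0 units further apart.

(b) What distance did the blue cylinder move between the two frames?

2.1

The blue cylinder was near (12.2, 3.3) before and (11.2, 5.1) after, so it travelled √(1.0² + 1.8²) ≈ 2.1 units.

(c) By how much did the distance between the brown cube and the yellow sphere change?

-0.5

Before: roughly 5.8 units apart; after: 5.3. That's 0.5 units closer together.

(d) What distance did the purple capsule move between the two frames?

1.1

The purple capsule was near (8.0, 2.2) before and (8.7, 1.4) after, so it travelled √(0.7² + 0.8²) ≈ 1.1 units.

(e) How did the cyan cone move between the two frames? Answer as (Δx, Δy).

(-1.8, -0.1)

The cyan cone was at about (2.7, 7.0) and moved to about (0.9, 6.9).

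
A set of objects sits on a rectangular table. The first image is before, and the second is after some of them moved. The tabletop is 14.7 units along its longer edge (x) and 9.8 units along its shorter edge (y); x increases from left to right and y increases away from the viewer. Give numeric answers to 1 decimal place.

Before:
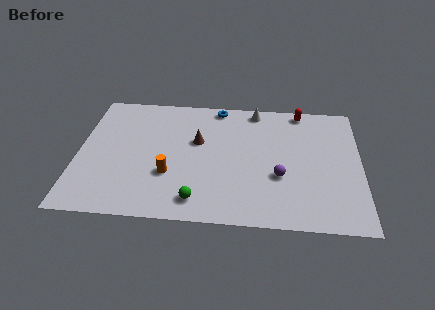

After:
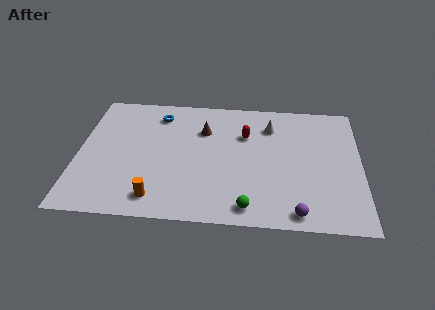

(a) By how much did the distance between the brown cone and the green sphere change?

+1.7

The distance was about 4.5 in the first image and 6.2 in the second, so they moved 1.7 units further apart.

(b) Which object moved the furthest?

the red capsule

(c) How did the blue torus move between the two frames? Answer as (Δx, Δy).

(-3.1, -0.9)

The blue torus started near (7.2, 8.9) and ended near (4.1, 8.0).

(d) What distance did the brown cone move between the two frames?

0.9

The brown cone was near (6.2, 6.0) before and (6.5, 6.9) after, so it travelled √(0.3² + 0.9²) ≈ 0.9 units.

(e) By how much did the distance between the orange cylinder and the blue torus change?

+0.4

Before: roughly 6.1 units apart; after: 6.5. That's 0.4 units further apart.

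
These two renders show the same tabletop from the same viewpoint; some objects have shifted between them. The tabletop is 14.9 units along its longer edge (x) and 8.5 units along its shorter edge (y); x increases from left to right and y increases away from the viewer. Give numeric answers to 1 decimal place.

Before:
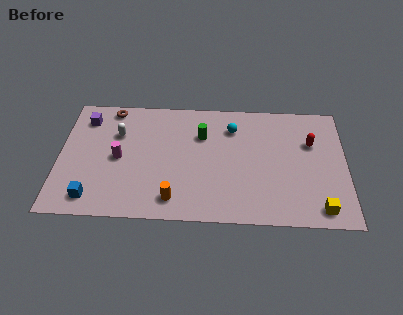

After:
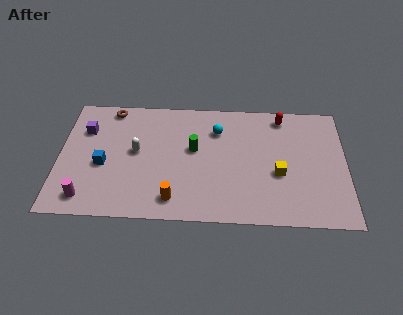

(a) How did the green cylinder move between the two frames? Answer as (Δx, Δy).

(-0.4, -1.0)

The green cylinder started near (7.4, 5.9) and ended near (7.0, 4.9).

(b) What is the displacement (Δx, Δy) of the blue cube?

(0.5, 2.3)

The blue cube started near (1.8, 1.3) and ended near (2.3, 3.6).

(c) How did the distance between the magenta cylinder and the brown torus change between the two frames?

+2.9

The distance was about 3.5 in the first image and 6.4 in the second, so they moved 2.9 units further apart.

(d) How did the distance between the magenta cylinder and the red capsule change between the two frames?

+1.7

Before: roughly 10.1 units apart; after: 11.8. That's 1.7 units further apart.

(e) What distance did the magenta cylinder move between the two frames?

3.2

The magenta cylinder was near (3.1, 4.1) before and (1.5, 1.3) after, so it travelled √(1.6² + 2.8²) ≈ 3.2 units.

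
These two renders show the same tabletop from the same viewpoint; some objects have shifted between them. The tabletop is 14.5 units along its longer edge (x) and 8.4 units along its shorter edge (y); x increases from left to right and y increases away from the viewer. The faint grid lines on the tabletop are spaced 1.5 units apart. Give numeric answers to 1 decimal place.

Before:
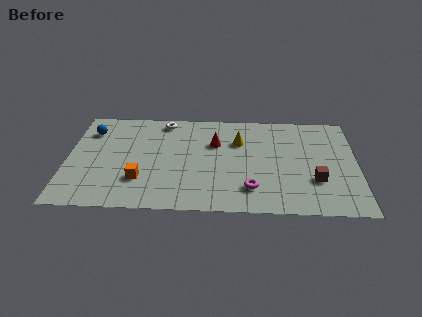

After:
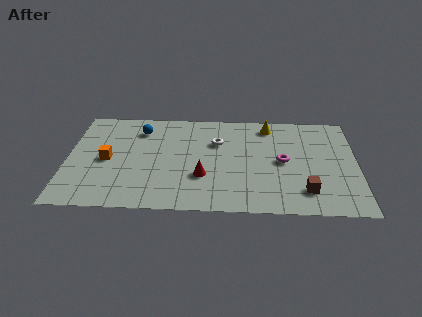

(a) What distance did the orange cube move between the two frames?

2.3

The orange cube was near (3.7, 2.4) before and (2.0, 4.0) after, so it travelled √(1.7² + 1.6²) ≈ 2.3 units.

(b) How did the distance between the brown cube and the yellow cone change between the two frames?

+0.8

The distance was about 4.9 in the first image and 5.7 in the second, so they moved 0.8 units further apart.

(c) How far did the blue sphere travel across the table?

2.5

The blue sphere moved from about (1.1, 6.4) to (3.6, 6.6), a distance of √(2.5² + 0.2²) ≈ 2.5.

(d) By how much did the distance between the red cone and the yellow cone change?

+4.3

They were about 1.2 units apart before and 5.5 after — 4.3 units further apart.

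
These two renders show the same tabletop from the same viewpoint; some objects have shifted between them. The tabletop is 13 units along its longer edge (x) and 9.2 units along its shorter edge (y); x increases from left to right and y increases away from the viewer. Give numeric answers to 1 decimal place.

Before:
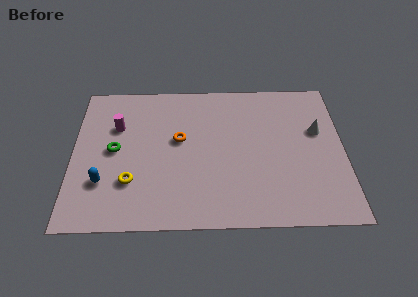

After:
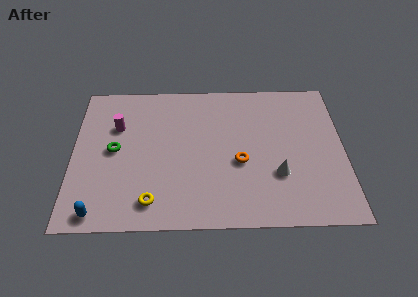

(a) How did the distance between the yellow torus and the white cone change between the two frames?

-3.3

They were about 9.5 units apart before and 6.2 after — 3.3 units closer together.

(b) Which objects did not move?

the magenta cylinder and the green torus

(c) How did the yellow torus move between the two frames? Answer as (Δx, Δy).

(1.0, -1.2)

The yellow torus was at about (2.8, 2.7) and moved to about (3.8, 1.5).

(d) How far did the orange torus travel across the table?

3.3

The orange torus moved from about (5.1, 5.3) to (8.0, 3.8), a distance of √(2.9² + 1.5²) ≈ 3.3.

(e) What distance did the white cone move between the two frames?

3.4

The white cone moved from about (11.8, 5.7) to (9.8, 3.0), a distance of √(2.0² + 2.7²) ≈ 3.4.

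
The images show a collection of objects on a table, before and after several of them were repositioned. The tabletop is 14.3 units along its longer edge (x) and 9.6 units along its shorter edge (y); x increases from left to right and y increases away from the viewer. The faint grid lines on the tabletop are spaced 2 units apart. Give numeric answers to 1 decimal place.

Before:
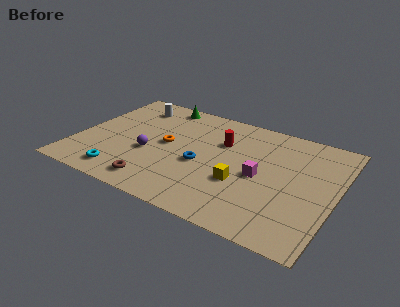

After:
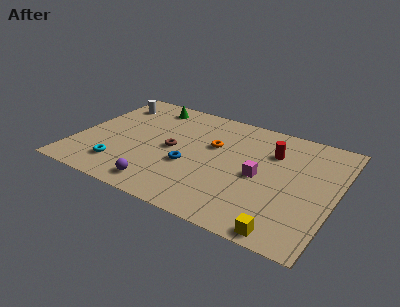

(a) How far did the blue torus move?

0.7

The blue torus moved from about (7.0, 4.1) to (6.4, 3.7), a distance of √(0.6² + 0.4²) ≈ 0.7.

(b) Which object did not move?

the magenta cube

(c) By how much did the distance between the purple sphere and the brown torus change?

+0.9

Before: roughly 2.5 units apart; after: 3.4. That's 0.9 units further apart.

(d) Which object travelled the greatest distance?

the yellow cube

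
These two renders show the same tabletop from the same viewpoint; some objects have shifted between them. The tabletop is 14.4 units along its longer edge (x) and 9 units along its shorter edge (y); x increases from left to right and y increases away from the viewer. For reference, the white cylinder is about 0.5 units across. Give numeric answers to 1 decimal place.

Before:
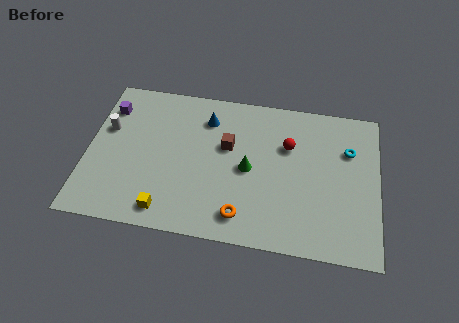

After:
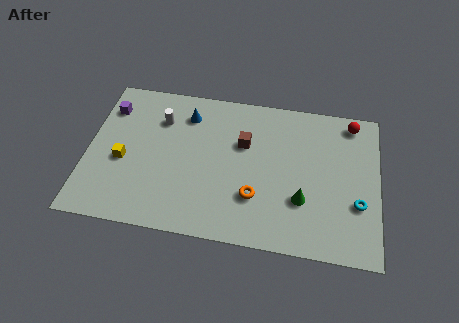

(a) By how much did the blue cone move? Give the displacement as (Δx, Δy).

(-1.0, 0.1)

The blue cone started near (5.8, 7.0) and ended near (4.8, 7.1).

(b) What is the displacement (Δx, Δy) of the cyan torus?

(0.5, -3.1)

From the two frames, the cyan torus sits at roughly (12.9, 6.2) before and (13.4, 3.1) after.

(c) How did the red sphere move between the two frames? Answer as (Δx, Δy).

(3.1, 1.9)

The red sphere was at about (9.9, 6.0) and moved to about (13.0, 7.9).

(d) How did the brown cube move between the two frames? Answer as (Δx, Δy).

(0.8, 0.3)

From the two frames, the brown cube sits at roughly (6.9, 5.5) before and (7.7, 5.8) after.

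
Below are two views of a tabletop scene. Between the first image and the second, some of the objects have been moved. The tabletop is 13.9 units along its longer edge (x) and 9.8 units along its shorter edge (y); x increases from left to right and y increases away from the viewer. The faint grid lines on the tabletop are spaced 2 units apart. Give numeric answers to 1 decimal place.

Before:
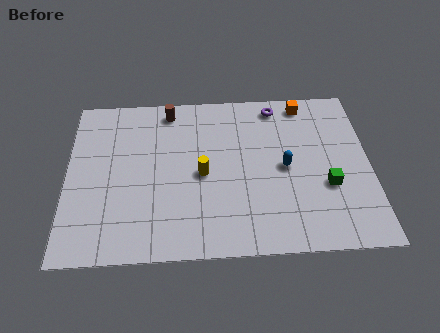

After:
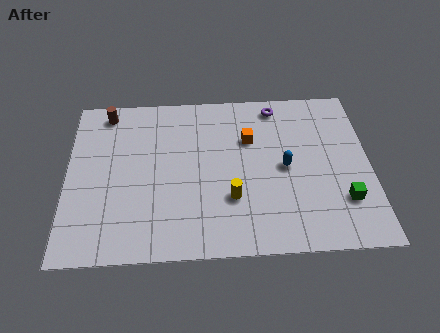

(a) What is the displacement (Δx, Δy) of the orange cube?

(-2.6, -2.1)

From the two frames, the orange cube sits at roughly (11.0, 8.7) before and (8.4, 6.6) after.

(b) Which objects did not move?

the blue capsule and the purple torus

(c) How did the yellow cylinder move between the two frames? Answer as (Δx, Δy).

(1.3, -1.5)

The yellow cylinder was at about (6.2, 4.6) and moved to about (7.5, 3.1).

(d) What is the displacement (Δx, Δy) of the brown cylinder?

(-2.9, 0.0)

The brown cylinder started near (4.7, 8.6) and ended near (1.8, 8.6).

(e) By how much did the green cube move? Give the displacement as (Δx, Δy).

(0.7, -0.9)

The green cube was at about (11.9, 3.6) and moved to about (12.6, 2.7).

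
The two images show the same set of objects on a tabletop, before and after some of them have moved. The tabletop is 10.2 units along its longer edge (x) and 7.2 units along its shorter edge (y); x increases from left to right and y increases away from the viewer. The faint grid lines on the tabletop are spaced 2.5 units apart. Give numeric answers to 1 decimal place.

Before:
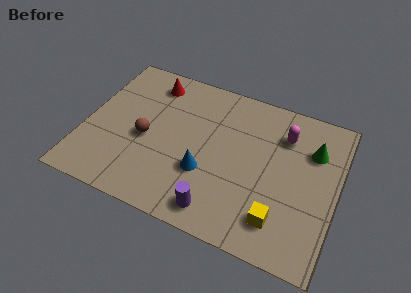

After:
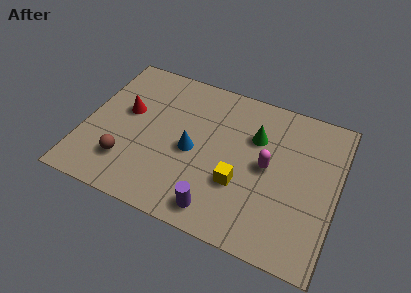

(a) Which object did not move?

the purple cylinder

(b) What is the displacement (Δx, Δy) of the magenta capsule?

(-0.5, -1.7)

The magenta capsule started near (7.9, 5.4) and ended near (7.4, 3.7).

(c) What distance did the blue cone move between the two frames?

1.0

From (5.0, 2.5) to (4.4, 3.3), the blue cone covered √(0.6² + 0.8²) ≈ 1.0 units.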